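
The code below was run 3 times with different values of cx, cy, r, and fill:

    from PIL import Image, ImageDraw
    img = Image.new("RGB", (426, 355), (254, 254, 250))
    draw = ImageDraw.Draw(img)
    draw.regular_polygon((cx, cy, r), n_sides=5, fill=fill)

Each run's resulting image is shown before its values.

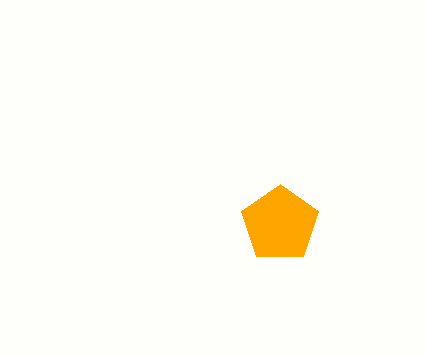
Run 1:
cx = 280
cy = 224
r = 40
fill = 'orange'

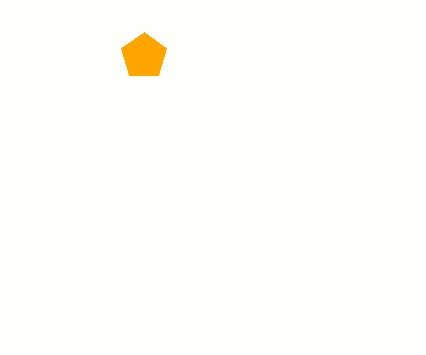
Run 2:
cx = 144
cy = 56
r = 24
fill = 'orange'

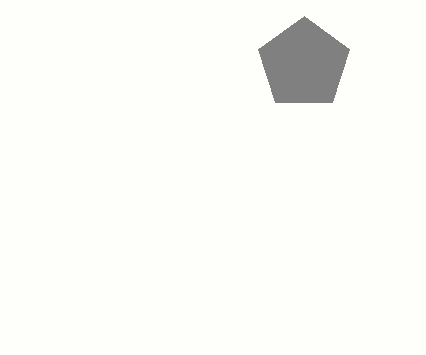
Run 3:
cx = 304
cy = 64
r = 48
fill = 'gray'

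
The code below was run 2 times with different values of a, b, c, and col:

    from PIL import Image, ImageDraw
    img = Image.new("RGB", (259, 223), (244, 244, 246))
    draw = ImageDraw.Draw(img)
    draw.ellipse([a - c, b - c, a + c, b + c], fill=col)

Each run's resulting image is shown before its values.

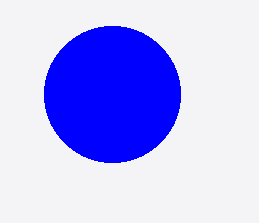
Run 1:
a = 112
b = 94
c = 68
col = 'blue'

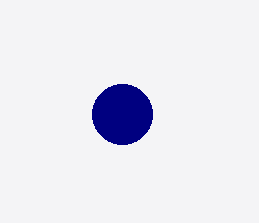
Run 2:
a = 122
b = 114
c = 30
col = 'navy'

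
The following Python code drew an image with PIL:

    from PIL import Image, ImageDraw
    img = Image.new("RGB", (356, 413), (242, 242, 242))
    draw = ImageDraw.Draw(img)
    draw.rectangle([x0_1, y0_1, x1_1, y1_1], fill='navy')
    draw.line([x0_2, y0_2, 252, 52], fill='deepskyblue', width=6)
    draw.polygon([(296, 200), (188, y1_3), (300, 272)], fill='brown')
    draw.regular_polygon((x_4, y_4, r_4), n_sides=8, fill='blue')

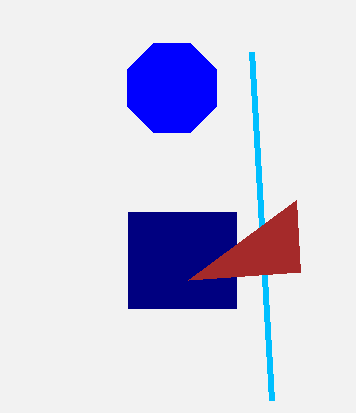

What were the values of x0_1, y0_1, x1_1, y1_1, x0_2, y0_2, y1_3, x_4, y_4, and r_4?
x0_1 = 128
y0_1 = 212
x1_1 = 236
y1_1 = 308
x0_2 = 272
y0_2 = 400
y1_3 = 280
x_4 = 172
y_4 = 88
r_4 = 48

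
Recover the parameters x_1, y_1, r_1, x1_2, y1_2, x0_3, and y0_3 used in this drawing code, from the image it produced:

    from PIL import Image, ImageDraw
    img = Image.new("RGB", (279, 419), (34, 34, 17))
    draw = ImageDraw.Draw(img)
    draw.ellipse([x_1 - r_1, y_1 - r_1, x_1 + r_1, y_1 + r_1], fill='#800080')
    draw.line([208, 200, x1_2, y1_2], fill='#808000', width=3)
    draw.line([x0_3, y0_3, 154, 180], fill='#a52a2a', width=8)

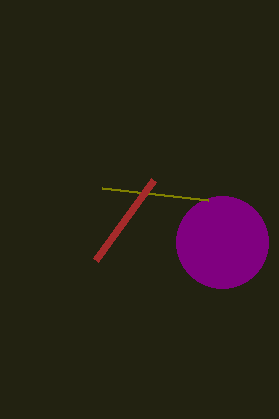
x_1 = 222; y_1 = 242; r_1 = 46; x1_2 = 102; y1_2 = 188; x0_3 = 96; y0_3 = 260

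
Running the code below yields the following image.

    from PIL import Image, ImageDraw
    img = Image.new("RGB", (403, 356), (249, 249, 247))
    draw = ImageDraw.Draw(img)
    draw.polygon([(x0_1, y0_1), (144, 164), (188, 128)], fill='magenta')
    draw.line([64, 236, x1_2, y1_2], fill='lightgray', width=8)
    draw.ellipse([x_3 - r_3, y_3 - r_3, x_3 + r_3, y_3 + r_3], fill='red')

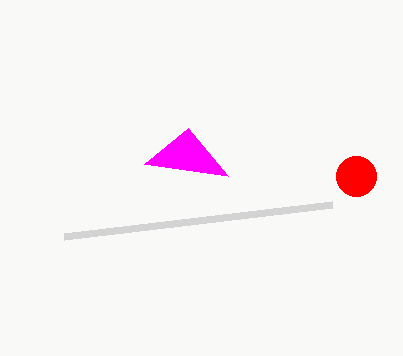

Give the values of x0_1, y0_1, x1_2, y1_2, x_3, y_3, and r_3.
x0_1 = 228
y0_1 = 176
x1_2 = 332
y1_2 = 204
x_3 = 356
y_3 = 176
r_3 = 20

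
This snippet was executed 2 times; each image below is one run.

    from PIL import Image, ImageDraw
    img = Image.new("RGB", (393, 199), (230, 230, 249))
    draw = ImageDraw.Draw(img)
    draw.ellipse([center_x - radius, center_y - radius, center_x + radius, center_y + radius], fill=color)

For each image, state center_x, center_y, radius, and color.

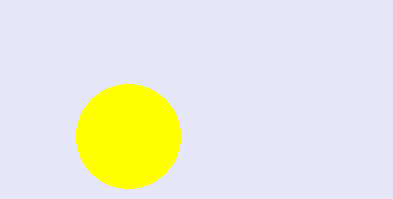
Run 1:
center_x = 128
center_y = 136
radius = 52
color = 'yellow'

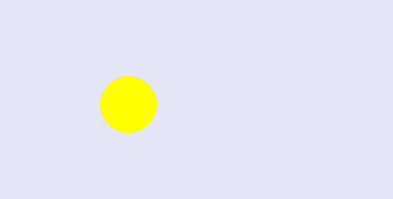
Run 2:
center_x = 128
center_y = 104
radius = 28
color = 'yellow'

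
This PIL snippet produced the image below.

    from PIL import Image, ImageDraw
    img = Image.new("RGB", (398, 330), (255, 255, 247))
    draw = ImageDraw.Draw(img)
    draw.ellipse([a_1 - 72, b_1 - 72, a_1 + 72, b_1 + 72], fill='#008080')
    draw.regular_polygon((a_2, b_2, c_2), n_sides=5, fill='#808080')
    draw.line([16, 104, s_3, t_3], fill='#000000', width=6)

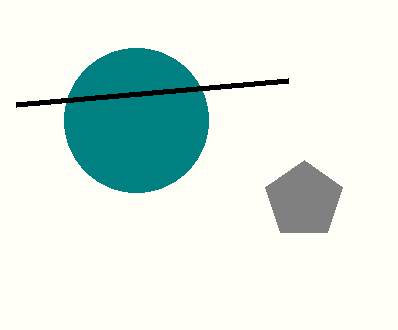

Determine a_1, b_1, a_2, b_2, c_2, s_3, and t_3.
a_1 = 136
b_1 = 120
a_2 = 304
b_2 = 200
c_2 = 40
s_3 = 288
t_3 = 80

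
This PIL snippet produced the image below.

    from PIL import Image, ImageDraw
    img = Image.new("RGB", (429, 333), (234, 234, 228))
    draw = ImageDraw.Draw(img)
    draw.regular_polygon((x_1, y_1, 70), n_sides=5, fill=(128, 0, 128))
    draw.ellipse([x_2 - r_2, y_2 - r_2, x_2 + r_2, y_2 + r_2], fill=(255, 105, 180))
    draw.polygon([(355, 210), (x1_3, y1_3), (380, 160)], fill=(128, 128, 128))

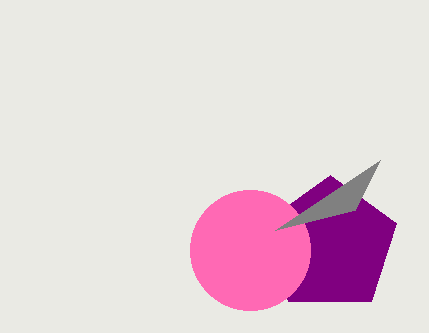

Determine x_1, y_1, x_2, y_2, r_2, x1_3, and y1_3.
x_1 = 330
y_1 = 245
x_2 = 250
y_2 = 250
r_2 = 60
x1_3 = 275
y1_3 = 230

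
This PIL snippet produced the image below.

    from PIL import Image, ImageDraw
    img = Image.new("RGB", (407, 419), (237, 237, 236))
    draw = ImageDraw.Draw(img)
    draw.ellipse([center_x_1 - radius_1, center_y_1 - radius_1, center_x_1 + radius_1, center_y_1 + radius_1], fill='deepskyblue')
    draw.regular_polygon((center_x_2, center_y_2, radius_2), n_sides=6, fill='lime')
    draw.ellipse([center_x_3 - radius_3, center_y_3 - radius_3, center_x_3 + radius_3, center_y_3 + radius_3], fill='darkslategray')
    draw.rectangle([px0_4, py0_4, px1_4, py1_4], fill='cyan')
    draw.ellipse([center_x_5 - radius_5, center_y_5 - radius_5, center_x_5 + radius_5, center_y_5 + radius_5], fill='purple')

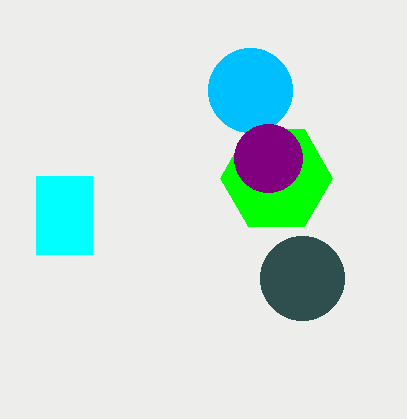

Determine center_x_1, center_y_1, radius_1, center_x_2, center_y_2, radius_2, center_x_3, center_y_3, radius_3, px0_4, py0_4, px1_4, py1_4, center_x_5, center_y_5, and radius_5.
center_x_1 = 250; center_y_1 = 90; radius_1 = 42; center_x_2 = 276; center_y_2 = 178; radius_2 = 56; center_x_3 = 302; center_y_3 = 278; radius_3 = 42; px0_4 = 36; py0_4 = 176; px1_4 = 92; py1_4 = 254; center_x_5 = 268; center_y_5 = 158; radius_5 = 34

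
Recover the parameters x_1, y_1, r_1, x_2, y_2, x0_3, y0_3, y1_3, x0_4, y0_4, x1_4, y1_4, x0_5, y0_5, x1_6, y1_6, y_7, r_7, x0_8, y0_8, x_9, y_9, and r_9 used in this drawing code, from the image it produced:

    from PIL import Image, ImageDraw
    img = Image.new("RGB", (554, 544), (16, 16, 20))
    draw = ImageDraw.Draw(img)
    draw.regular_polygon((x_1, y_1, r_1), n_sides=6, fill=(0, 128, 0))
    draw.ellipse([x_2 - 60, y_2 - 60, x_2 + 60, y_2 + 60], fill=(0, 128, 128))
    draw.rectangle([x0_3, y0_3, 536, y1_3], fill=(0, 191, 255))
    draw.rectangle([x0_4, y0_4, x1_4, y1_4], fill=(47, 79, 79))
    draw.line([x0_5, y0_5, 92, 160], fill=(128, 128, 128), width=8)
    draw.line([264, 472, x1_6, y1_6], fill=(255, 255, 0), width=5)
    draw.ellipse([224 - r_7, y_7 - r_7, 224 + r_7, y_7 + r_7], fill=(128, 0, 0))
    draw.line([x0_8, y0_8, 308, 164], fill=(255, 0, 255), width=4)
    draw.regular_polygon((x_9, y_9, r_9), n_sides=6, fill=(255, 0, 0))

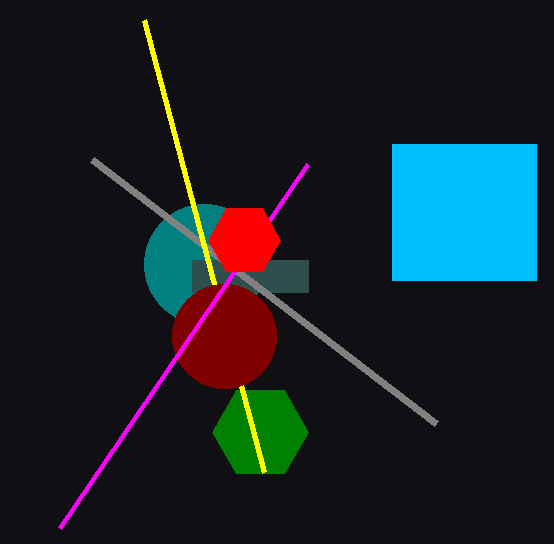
x_1 = 260, y_1 = 432, r_1 = 48, x_2 = 204, y_2 = 264, x0_3 = 392, y0_3 = 144, y1_3 = 280, x0_4 = 192, y0_4 = 260, x1_4 = 308, y1_4 = 292, x0_5 = 436, y0_5 = 424, x1_6 = 144, y1_6 = 20, y_7 = 336, r_7 = 52, x0_8 = 60, y0_8 = 528, x_9 = 244, y_9 = 240, r_9 = 36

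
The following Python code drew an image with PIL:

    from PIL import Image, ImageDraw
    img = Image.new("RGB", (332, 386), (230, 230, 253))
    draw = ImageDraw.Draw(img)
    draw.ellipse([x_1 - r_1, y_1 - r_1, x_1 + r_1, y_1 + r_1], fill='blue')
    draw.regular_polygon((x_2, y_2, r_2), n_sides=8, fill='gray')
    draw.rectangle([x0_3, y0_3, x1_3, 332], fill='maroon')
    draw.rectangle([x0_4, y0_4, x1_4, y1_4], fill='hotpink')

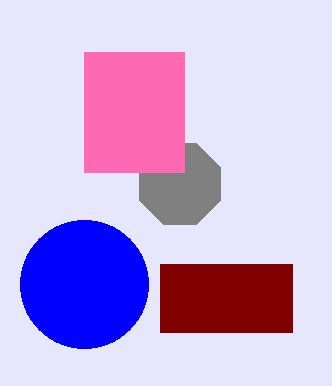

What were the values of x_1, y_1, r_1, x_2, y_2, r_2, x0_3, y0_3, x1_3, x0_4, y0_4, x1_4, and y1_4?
x_1 = 84, y_1 = 284, r_1 = 64, x_2 = 180, y_2 = 184, r_2 = 44, x0_3 = 160, y0_3 = 264, x1_3 = 292, x0_4 = 84, y0_4 = 52, x1_4 = 184, y1_4 = 172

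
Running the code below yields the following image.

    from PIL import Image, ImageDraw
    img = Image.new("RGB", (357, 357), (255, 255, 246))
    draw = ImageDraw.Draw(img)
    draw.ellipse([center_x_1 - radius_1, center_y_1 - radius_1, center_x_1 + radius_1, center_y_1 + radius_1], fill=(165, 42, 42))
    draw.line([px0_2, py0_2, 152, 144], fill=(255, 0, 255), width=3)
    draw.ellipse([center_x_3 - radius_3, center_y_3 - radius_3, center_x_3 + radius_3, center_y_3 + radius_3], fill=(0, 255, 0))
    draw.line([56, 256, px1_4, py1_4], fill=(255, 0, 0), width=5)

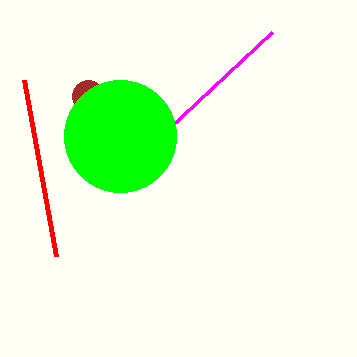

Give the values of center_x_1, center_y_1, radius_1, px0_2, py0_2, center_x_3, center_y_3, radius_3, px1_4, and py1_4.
center_x_1 = 88, center_y_1 = 96, radius_1 = 16, px0_2 = 272, py0_2 = 32, center_x_3 = 120, center_y_3 = 136, radius_3 = 56, px1_4 = 24, py1_4 = 80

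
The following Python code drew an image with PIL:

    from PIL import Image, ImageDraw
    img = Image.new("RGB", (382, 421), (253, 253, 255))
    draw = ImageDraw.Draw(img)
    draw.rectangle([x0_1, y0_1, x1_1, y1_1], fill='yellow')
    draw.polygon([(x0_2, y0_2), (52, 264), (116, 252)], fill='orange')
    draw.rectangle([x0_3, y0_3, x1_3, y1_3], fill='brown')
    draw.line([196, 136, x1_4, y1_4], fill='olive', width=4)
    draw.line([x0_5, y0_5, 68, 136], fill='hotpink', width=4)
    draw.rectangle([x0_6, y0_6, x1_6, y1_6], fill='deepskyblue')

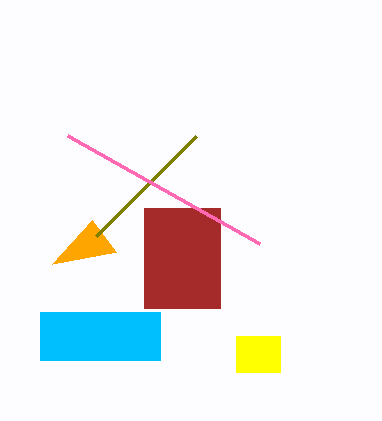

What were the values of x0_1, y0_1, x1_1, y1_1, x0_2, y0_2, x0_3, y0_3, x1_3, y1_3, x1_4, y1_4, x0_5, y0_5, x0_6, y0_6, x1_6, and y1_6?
x0_1 = 236
y0_1 = 336
x1_1 = 280
y1_1 = 372
x0_2 = 92
y0_2 = 220
x0_3 = 144
y0_3 = 208
x1_3 = 220
y1_3 = 308
x1_4 = 96
y1_4 = 236
x0_5 = 260
y0_5 = 244
x0_6 = 40
y0_6 = 312
x1_6 = 160
y1_6 = 360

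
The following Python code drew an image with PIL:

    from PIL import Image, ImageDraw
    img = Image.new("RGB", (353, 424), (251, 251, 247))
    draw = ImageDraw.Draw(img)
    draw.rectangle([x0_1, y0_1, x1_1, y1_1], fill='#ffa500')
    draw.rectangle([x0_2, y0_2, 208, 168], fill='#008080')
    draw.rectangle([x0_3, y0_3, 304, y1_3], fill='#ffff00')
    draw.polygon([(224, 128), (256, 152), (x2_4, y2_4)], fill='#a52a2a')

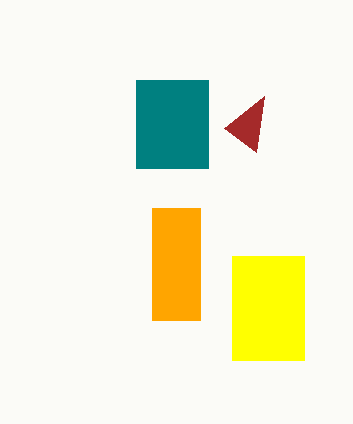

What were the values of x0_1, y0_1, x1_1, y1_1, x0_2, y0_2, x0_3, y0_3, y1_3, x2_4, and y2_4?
x0_1 = 152, y0_1 = 208, x1_1 = 200, y1_1 = 320, x0_2 = 136, y0_2 = 80, x0_3 = 232, y0_3 = 256, y1_3 = 360, x2_4 = 264, y2_4 = 96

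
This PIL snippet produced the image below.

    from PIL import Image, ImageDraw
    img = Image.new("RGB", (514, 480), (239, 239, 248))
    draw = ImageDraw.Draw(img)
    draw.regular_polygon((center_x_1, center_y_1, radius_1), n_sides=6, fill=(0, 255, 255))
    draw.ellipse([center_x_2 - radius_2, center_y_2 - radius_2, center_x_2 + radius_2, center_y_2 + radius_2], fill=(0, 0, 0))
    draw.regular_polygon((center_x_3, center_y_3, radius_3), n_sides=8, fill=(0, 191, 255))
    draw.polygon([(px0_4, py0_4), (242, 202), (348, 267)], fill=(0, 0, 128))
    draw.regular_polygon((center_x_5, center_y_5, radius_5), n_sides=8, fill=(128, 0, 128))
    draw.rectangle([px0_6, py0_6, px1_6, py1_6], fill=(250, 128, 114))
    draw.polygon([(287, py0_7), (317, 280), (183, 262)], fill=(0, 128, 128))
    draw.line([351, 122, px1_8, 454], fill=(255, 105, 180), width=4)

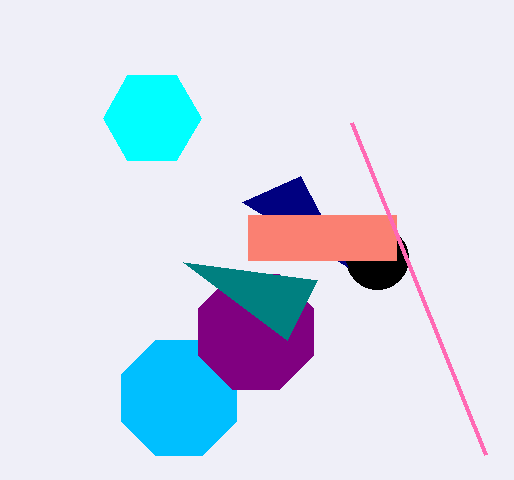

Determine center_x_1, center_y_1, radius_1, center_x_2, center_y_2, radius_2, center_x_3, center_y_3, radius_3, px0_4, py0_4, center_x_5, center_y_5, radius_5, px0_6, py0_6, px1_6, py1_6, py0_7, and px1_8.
center_x_1 = 152
center_y_1 = 118
radius_1 = 49
center_x_2 = 377
center_y_2 = 258
radius_2 = 31
center_x_3 = 179
center_y_3 = 398
radius_3 = 62
px0_4 = 300
py0_4 = 176
center_x_5 = 256
center_y_5 = 332
radius_5 = 62
px0_6 = 248
py0_6 = 215
px1_6 = 396
py1_6 = 260
py0_7 = 340
px1_8 = 485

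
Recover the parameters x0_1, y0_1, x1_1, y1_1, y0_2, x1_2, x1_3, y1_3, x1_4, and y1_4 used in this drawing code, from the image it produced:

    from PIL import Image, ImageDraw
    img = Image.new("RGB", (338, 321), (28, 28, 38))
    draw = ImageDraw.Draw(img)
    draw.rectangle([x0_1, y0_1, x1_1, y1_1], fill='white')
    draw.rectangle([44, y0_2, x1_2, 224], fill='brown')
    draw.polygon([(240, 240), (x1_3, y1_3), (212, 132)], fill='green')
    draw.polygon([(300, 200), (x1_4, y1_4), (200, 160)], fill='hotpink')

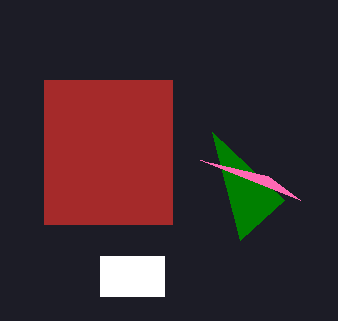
x0_1 = 100, y0_1 = 256, x1_1 = 164, y1_1 = 296, y0_2 = 80, x1_2 = 172, x1_3 = 284, y1_3 = 200, x1_4 = 268, y1_4 = 176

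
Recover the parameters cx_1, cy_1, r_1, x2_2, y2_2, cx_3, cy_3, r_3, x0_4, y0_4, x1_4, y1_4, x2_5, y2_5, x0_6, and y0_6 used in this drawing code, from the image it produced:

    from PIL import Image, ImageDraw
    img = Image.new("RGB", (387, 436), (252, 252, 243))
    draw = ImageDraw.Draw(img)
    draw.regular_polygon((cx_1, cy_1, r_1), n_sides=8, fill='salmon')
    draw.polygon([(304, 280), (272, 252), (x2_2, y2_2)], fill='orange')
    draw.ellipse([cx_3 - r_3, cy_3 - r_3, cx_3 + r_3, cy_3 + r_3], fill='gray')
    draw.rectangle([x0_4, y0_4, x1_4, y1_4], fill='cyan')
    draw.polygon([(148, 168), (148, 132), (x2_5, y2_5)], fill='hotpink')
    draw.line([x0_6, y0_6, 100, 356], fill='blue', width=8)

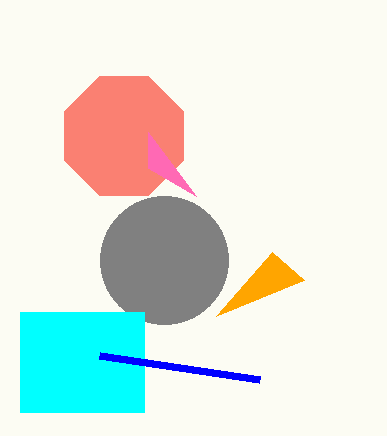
cx_1 = 124, cy_1 = 136, r_1 = 64, x2_2 = 216, y2_2 = 316, cx_3 = 164, cy_3 = 260, r_3 = 64, x0_4 = 20, y0_4 = 312, x1_4 = 144, y1_4 = 412, x2_5 = 196, y2_5 = 196, x0_6 = 260, y0_6 = 380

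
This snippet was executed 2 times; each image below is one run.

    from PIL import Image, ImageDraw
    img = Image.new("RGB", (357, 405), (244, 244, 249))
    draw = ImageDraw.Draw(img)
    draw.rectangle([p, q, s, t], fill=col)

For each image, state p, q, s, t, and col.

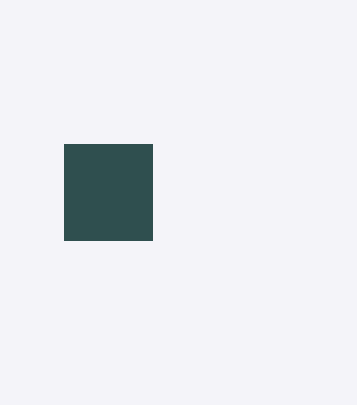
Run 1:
p = 64
q = 144
s = 152
t = 240
col = 'darkslategray'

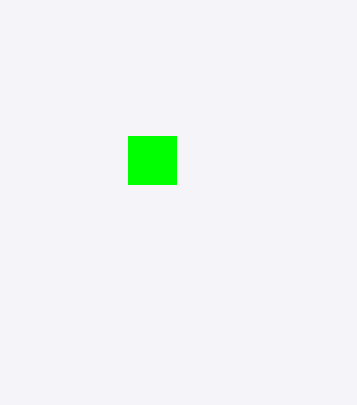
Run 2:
p = 128; q = 136; s = 176; t = 184; col = 'lime'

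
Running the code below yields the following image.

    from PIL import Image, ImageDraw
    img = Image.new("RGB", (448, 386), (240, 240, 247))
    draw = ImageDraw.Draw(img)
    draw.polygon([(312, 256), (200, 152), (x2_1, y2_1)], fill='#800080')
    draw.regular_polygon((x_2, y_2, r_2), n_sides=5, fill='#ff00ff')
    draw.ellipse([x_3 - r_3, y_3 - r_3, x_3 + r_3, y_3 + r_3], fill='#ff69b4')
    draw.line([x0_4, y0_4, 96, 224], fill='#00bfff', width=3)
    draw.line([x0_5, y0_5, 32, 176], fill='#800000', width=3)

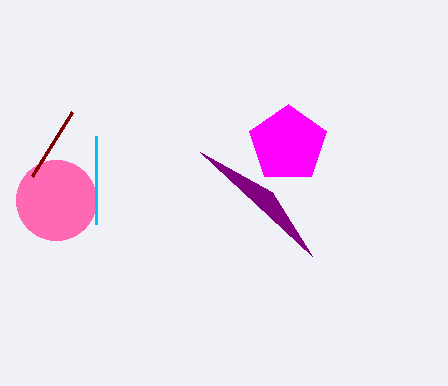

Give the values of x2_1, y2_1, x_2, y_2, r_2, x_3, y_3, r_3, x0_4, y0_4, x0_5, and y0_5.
x2_1 = 272
y2_1 = 192
x_2 = 288
y_2 = 144
r_2 = 40
x_3 = 56
y_3 = 200
r_3 = 40
x0_4 = 96
y0_4 = 136
x0_5 = 72
y0_5 = 112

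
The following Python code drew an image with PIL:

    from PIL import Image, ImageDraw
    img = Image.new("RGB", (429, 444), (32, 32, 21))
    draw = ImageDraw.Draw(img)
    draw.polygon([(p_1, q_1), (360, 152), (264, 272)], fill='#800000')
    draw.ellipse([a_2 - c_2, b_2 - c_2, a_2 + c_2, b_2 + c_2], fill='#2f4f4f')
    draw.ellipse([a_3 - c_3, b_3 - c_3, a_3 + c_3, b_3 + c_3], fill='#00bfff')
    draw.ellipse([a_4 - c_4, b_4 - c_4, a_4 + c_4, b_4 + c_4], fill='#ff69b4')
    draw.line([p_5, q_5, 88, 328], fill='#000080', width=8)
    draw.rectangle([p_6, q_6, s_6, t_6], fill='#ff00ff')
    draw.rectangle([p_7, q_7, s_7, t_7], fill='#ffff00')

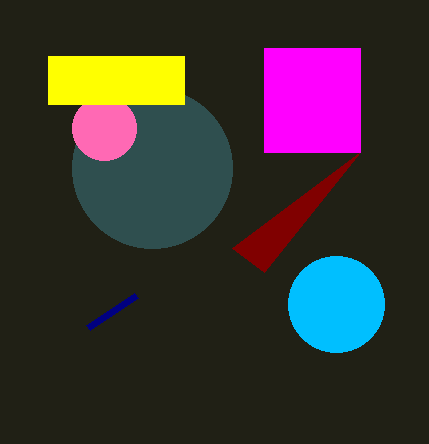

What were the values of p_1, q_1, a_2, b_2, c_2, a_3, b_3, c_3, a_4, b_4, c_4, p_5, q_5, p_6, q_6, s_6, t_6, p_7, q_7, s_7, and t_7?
p_1 = 232, q_1 = 248, a_2 = 152, b_2 = 168, c_2 = 80, a_3 = 336, b_3 = 304, c_3 = 48, a_4 = 104, b_4 = 128, c_4 = 32, p_5 = 136, q_5 = 296, p_6 = 264, q_6 = 48, s_6 = 360, t_6 = 152, p_7 = 48, q_7 = 56, s_7 = 184, t_7 = 104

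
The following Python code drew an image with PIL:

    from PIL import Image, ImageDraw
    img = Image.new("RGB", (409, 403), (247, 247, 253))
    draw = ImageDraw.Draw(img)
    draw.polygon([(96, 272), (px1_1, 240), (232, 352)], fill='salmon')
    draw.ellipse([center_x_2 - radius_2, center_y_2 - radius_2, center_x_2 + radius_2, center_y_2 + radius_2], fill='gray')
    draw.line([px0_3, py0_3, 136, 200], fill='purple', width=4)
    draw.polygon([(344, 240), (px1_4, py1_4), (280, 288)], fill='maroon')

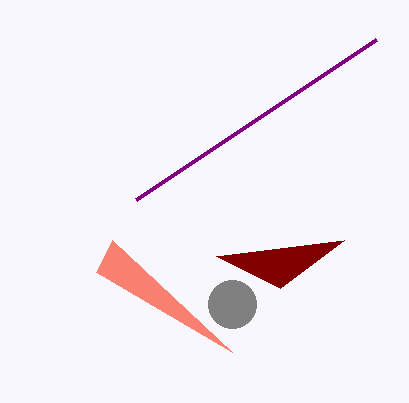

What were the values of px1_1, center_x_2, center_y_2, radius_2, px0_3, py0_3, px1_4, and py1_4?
px1_1 = 112, center_x_2 = 232, center_y_2 = 304, radius_2 = 24, px0_3 = 376, py0_3 = 40, px1_4 = 216, py1_4 = 256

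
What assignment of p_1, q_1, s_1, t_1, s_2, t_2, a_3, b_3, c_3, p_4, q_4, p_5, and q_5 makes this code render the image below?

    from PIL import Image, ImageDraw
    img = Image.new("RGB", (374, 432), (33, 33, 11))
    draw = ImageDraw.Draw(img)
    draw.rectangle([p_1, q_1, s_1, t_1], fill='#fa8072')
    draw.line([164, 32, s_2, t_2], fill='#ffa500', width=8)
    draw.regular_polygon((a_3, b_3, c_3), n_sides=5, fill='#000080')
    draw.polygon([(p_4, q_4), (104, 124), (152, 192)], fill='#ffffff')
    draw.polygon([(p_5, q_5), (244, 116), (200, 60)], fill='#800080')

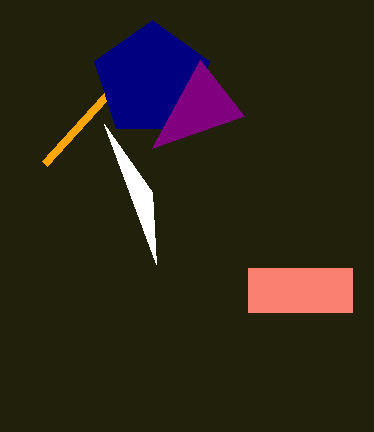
p_1 = 248, q_1 = 268, s_1 = 352, t_1 = 312, s_2 = 44, t_2 = 164, a_3 = 152, b_3 = 80, c_3 = 60, p_4 = 156, q_4 = 264, p_5 = 152, q_5 = 148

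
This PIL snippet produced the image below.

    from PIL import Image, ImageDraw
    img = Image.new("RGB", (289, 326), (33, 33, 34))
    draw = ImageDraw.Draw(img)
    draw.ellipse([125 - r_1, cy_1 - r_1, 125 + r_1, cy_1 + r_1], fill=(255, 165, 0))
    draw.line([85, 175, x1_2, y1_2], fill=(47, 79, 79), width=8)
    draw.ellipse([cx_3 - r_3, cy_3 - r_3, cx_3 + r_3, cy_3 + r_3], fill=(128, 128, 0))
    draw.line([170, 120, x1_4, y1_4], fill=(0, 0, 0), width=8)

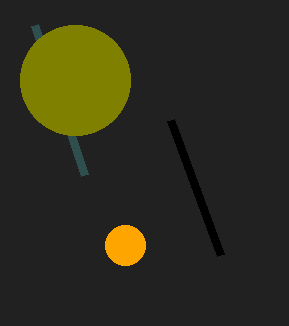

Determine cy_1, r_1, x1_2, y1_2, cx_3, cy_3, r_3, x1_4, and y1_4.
cy_1 = 245, r_1 = 20, x1_2 = 35, y1_2 = 25, cx_3 = 75, cy_3 = 80, r_3 = 55, x1_4 = 220, y1_4 = 255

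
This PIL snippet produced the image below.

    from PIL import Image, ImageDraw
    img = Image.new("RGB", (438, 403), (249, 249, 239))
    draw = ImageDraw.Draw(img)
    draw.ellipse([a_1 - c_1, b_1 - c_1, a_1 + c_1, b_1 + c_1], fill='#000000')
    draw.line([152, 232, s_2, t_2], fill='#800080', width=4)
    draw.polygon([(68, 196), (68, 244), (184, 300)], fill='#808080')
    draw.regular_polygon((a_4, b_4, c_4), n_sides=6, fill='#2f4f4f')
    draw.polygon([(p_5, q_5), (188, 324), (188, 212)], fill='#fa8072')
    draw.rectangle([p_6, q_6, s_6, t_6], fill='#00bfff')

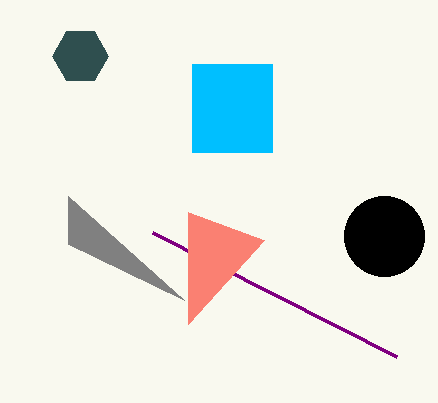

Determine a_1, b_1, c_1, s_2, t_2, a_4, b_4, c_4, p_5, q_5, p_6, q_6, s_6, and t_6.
a_1 = 384
b_1 = 236
c_1 = 40
s_2 = 396
t_2 = 356
a_4 = 80
b_4 = 56
c_4 = 28
p_5 = 264
q_5 = 240
p_6 = 192
q_6 = 64
s_6 = 272
t_6 = 152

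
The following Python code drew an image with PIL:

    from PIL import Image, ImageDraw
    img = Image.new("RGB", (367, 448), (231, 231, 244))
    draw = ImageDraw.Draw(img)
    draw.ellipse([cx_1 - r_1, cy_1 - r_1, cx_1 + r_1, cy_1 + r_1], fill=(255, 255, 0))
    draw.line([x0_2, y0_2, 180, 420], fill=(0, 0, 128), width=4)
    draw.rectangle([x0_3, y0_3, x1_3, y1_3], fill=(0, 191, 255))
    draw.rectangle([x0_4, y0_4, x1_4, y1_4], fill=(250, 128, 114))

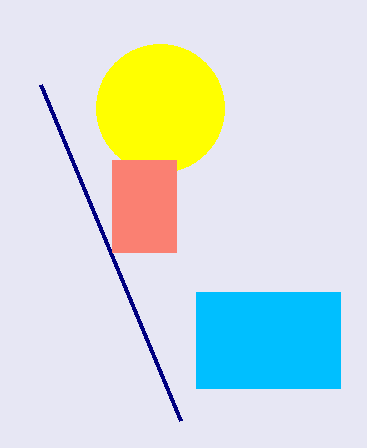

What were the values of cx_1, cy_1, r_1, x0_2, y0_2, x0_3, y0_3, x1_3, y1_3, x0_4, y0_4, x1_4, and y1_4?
cx_1 = 160; cy_1 = 108; r_1 = 64; x0_2 = 40; y0_2 = 84; x0_3 = 196; y0_3 = 292; x1_3 = 340; y1_3 = 388; x0_4 = 112; y0_4 = 160; x1_4 = 176; y1_4 = 252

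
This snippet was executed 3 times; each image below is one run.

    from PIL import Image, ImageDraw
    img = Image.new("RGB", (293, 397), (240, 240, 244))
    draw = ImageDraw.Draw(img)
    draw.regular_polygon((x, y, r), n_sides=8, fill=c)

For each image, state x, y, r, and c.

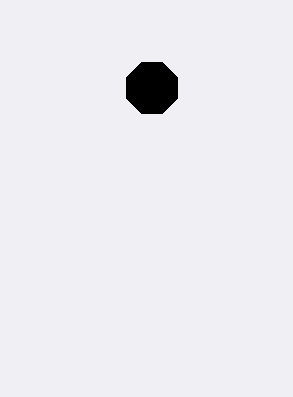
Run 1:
x = 152, y = 88, r = 28, c = 'black'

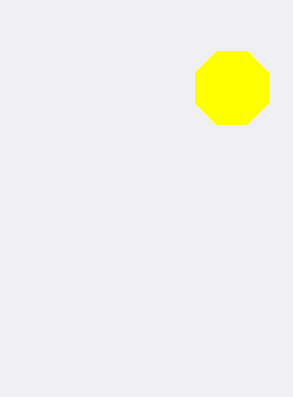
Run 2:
x = 232, y = 88, r = 40, c = 'yellow'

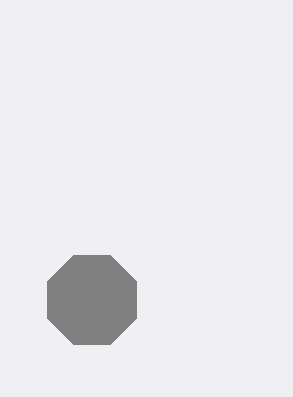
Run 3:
x = 92; y = 300; r = 48; c = 'gray'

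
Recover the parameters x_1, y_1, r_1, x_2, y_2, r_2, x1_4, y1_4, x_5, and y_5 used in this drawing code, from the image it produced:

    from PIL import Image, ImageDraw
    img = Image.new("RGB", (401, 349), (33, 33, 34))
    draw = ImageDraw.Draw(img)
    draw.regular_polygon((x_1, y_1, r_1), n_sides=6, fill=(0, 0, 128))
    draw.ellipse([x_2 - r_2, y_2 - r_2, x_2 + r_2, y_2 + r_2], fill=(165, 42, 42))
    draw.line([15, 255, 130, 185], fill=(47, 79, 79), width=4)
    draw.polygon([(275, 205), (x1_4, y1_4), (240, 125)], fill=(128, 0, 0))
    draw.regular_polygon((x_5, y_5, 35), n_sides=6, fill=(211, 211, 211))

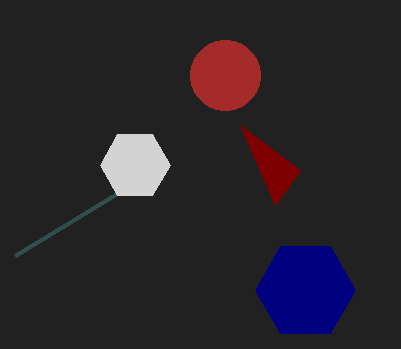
x_1 = 305, y_1 = 290, r_1 = 50, x_2 = 225, y_2 = 75, r_2 = 35, x1_4 = 300, y1_4 = 170, x_5 = 135, y_5 = 165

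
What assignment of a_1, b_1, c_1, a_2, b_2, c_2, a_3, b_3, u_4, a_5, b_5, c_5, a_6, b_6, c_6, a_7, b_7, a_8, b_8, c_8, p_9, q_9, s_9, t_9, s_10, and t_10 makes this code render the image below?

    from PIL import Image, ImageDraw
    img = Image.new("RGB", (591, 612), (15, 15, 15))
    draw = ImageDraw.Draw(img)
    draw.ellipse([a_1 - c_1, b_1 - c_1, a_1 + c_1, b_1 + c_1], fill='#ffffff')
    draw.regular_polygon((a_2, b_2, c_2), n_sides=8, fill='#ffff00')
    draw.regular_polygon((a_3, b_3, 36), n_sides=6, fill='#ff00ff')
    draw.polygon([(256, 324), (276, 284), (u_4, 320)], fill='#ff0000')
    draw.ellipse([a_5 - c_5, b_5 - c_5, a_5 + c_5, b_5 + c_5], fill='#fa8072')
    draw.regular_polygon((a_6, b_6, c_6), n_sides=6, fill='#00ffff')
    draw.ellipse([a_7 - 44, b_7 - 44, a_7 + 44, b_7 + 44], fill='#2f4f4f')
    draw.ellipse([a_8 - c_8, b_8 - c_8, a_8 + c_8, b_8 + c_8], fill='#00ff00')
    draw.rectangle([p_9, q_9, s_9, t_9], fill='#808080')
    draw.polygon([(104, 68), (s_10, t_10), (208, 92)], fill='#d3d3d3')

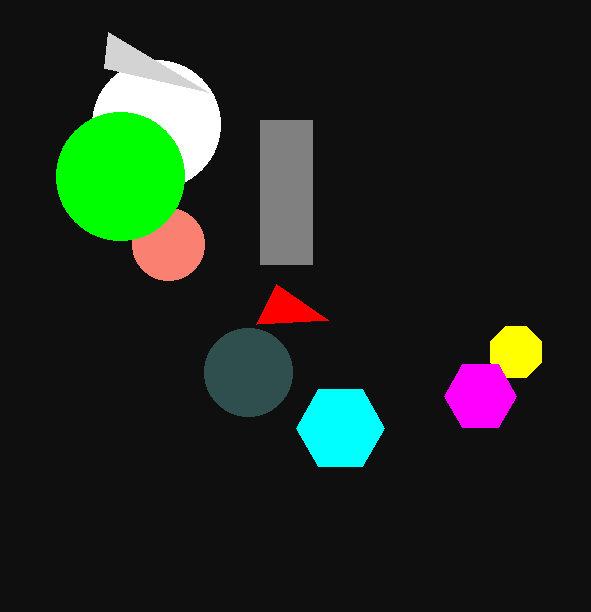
a_1 = 156
b_1 = 124
c_1 = 64
a_2 = 516
b_2 = 352
c_2 = 28
a_3 = 480
b_3 = 396
u_4 = 328
a_5 = 168
b_5 = 244
c_5 = 36
a_6 = 340
b_6 = 428
c_6 = 44
a_7 = 248
b_7 = 372
a_8 = 120
b_8 = 176
c_8 = 64
p_9 = 260
q_9 = 120
s_9 = 312
t_9 = 264
s_10 = 108
t_10 = 32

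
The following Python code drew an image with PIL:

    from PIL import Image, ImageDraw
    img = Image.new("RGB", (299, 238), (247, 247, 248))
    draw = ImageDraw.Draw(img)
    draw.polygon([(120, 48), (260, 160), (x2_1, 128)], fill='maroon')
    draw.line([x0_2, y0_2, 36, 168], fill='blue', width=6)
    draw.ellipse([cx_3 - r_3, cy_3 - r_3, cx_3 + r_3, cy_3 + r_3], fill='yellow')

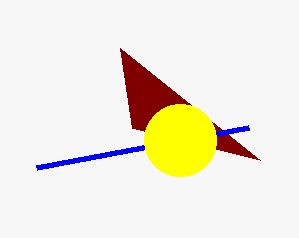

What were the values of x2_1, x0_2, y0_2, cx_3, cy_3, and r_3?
x2_1 = 132; x0_2 = 248; y0_2 = 128; cx_3 = 180; cy_3 = 140; r_3 = 36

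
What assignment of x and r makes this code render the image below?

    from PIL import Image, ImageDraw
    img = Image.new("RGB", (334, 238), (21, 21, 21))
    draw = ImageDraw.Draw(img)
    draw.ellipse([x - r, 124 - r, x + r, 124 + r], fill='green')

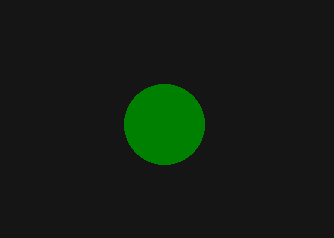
x = 164, r = 40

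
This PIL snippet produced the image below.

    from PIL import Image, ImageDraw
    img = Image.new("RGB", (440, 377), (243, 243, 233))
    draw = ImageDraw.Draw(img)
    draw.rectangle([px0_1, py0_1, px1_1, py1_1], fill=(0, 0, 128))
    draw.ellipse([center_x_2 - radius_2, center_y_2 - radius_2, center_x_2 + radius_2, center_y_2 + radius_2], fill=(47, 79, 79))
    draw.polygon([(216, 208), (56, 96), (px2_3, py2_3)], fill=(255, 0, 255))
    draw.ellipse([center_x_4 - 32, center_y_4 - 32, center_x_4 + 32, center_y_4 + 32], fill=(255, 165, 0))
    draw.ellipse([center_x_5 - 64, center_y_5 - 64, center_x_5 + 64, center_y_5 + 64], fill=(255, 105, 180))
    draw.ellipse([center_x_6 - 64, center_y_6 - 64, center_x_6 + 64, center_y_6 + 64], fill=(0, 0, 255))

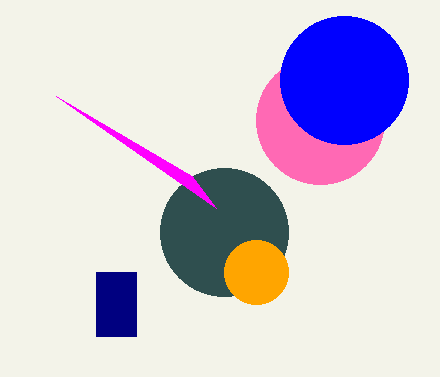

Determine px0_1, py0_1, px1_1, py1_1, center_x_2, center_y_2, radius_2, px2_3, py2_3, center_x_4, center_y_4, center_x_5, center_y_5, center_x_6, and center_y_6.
px0_1 = 96
py0_1 = 272
px1_1 = 136
py1_1 = 336
center_x_2 = 224
center_y_2 = 232
radius_2 = 64
px2_3 = 192
py2_3 = 176
center_x_4 = 256
center_y_4 = 272
center_x_5 = 320
center_y_5 = 120
center_x_6 = 344
center_y_6 = 80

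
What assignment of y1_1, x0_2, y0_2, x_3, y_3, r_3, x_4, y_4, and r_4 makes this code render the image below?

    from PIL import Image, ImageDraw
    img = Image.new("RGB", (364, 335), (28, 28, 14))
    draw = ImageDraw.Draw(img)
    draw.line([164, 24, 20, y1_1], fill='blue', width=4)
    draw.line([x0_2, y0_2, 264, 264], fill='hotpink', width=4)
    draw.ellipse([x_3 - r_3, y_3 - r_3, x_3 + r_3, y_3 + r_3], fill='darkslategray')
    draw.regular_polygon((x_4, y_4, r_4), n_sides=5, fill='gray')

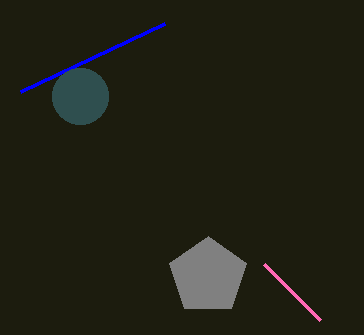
y1_1 = 92
x0_2 = 320
y0_2 = 320
x_3 = 80
y_3 = 96
r_3 = 28
x_4 = 208
y_4 = 276
r_4 = 40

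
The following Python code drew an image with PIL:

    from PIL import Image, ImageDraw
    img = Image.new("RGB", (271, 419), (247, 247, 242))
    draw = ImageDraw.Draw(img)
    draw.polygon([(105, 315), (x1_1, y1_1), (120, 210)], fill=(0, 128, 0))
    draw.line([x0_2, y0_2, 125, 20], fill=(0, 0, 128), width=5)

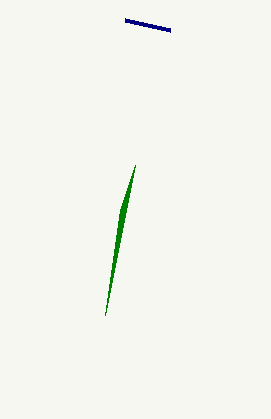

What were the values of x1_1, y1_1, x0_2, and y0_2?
x1_1 = 135; y1_1 = 165; x0_2 = 170; y0_2 = 30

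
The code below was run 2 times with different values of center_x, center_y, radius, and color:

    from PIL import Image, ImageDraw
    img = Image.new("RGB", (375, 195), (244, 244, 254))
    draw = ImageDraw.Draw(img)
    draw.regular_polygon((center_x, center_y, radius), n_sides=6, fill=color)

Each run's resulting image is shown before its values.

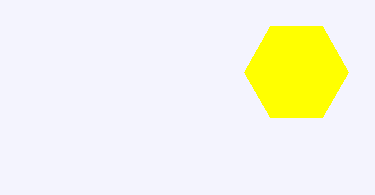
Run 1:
center_x = 296; center_y = 72; radius = 52; color = 'yellow'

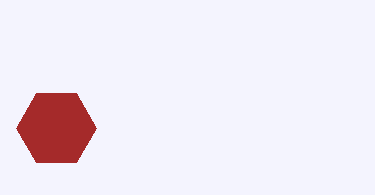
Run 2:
center_x = 56
center_y = 128
radius = 40
color = 'brown'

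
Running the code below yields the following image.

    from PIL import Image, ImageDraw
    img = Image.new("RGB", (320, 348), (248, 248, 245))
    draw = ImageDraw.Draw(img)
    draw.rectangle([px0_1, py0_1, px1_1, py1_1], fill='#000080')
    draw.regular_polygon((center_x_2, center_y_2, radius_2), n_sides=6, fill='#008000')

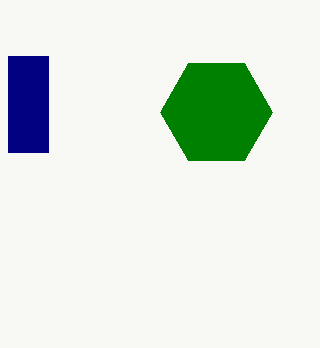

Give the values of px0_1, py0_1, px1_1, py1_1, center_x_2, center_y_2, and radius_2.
px0_1 = 8
py0_1 = 56
px1_1 = 48
py1_1 = 152
center_x_2 = 216
center_y_2 = 112
radius_2 = 56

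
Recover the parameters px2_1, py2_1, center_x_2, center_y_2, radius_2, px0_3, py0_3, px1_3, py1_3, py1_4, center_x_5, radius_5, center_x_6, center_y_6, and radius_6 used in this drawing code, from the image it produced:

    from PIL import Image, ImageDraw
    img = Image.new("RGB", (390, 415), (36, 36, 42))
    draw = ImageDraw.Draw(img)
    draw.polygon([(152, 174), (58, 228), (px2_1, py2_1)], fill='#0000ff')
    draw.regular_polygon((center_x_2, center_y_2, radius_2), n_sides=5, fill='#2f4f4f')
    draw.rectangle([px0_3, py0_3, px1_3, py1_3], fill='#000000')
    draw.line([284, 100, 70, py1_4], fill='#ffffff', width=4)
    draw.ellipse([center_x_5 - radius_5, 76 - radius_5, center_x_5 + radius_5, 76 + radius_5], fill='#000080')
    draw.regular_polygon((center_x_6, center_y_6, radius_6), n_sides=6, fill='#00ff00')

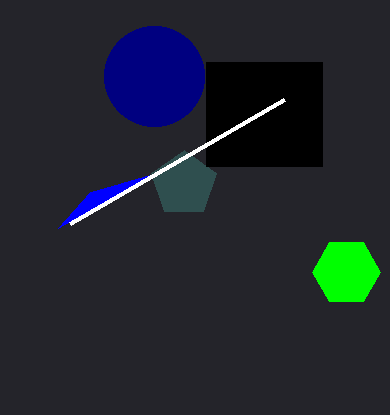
px2_1 = 90
py2_1 = 192
center_x_2 = 184
center_y_2 = 184
radius_2 = 34
px0_3 = 206
py0_3 = 62
px1_3 = 322
py1_3 = 166
py1_4 = 224
center_x_5 = 154
radius_5 = 50
center_x_6 = 346
center_y_6 = 272
radius_6 = 34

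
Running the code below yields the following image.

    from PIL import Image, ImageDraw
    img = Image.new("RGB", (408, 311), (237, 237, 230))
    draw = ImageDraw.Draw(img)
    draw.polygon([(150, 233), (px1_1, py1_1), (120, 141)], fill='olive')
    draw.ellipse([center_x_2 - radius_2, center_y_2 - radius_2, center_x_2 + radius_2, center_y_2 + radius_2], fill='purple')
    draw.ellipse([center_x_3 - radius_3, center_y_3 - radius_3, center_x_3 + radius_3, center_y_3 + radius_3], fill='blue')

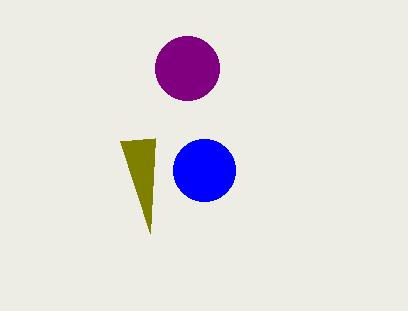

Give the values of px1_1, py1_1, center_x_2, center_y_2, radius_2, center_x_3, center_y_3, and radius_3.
px1_1 = 155; py1_1 = 138; center_x_2 = 187; center_y_2 = 68; radius_2 = 32; center_x_3 = 204; center_y_3 = 170; radius_3 = 31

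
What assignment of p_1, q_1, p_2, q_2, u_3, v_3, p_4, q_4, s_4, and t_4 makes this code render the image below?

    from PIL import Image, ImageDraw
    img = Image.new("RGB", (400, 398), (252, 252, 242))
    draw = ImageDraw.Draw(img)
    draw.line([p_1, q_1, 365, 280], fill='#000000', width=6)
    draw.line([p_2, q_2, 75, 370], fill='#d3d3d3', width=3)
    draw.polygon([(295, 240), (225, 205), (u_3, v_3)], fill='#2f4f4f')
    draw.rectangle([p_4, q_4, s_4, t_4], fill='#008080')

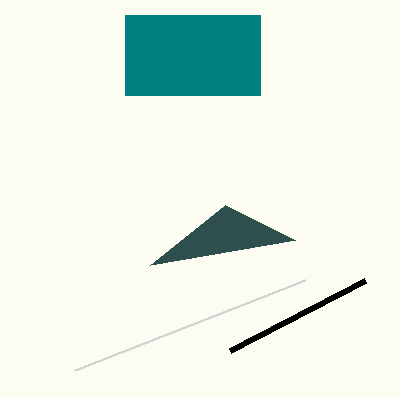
p_1 = 230
q_1 = 350
p_2 = 305
q_2 = 280
u_3 = 150
v_3 = 265
p_4 = 125
q_4 = 15
s_4 = 260
t_4 = 95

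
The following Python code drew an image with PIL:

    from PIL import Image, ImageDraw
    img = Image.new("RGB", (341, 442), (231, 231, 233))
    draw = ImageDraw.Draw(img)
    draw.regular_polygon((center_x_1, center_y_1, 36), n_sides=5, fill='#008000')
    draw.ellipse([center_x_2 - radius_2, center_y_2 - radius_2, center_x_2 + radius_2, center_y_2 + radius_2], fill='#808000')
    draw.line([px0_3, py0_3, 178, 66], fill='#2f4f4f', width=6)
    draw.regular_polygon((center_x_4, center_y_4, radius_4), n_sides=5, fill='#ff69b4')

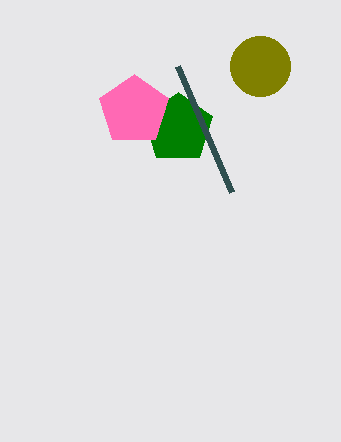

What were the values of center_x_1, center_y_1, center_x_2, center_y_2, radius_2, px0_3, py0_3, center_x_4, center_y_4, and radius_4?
center_x_1 = 178; center_y_1 = 128; center_x_2 = 260; center_y_2 = 66; radius_2 = 30; px0_3 = 232; py0_3 = 192; center_x_4 = 134; center_y_4 = 110; radius_4 = 36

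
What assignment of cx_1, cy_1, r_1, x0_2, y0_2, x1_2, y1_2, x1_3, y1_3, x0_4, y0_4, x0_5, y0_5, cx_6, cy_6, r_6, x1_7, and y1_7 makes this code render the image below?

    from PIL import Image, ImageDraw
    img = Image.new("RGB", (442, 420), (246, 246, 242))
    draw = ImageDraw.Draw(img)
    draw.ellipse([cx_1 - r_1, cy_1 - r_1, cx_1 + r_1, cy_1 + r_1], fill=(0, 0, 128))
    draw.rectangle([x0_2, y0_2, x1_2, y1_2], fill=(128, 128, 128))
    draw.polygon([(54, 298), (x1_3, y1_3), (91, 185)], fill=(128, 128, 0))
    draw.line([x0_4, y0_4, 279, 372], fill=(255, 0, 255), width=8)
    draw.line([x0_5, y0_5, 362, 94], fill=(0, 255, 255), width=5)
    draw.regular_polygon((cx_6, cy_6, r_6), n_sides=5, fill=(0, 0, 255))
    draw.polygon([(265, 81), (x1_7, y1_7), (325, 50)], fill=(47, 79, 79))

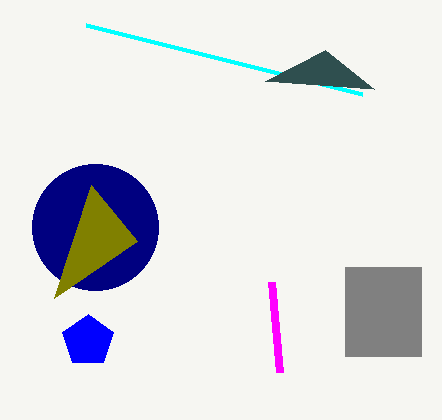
cx_1 = 95, cy_1 = 227, r_1 = 63, x0_2 = 345, y0_2 = 267, x1_2 = 421, y1_2 = 356, x1_3 = 137, y1_3 = 241, x0_4 = 271, y0_4 = 282, x0_5 = 86, y0_5 = 25, cx_6 = 88, cy_6 = 341, r_6 = 27, x1_7 = 374, y1_7 = 89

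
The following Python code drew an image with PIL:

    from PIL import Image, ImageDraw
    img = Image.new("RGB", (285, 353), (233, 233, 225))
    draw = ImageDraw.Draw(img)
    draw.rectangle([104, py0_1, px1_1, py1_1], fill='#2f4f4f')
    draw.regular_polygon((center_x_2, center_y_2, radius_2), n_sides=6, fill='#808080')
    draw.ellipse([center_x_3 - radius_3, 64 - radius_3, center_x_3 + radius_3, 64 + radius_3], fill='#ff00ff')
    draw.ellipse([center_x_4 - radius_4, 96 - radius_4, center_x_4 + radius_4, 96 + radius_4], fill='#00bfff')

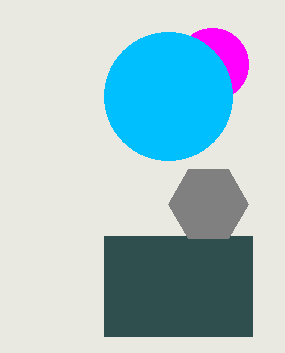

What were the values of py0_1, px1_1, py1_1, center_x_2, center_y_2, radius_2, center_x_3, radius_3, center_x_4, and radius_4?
py0_1 = 236; px1_1 = 252; py1_1 = 336; center_x_2 = 208; center_y_2 = 204; radius_2 = 40; center_x_3 = 212; radius_3 = 36; center_x_4 = 168; radius_4 = 64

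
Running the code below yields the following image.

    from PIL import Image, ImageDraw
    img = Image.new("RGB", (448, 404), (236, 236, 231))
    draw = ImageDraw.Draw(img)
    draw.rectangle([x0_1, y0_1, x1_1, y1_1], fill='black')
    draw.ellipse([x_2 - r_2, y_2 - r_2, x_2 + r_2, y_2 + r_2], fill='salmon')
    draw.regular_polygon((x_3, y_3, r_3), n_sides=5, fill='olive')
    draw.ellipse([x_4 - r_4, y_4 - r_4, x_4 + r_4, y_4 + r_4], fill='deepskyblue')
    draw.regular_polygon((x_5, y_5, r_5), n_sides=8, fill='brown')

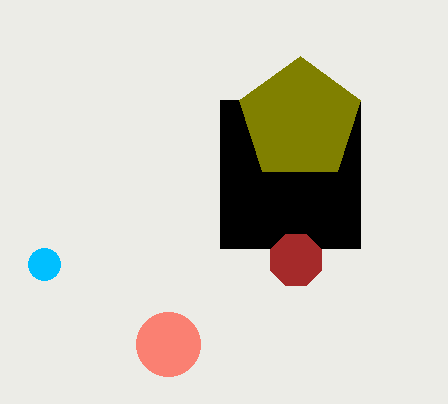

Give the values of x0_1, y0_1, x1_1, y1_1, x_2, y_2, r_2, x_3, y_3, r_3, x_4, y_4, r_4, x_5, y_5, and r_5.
x0_1 = 220, y0_1 = 100, x1_1 = 360, y1_1 = 248, x_2 = 168, y_2 = 344, r_2 = 32, x_3 = 300, y_3 = 120, r_3 = 64, x_4 = 44, y_4 = 264, r_4 = 16, x_5 = 296, y_5 = 260, r_5 = 28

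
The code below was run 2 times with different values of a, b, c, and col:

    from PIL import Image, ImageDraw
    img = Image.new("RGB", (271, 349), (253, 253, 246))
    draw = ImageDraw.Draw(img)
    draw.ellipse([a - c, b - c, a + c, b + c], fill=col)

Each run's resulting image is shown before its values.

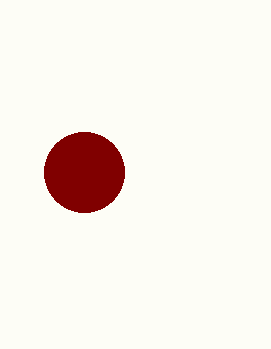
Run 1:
a = 84, b = 172, c = 40, col = 'maroon'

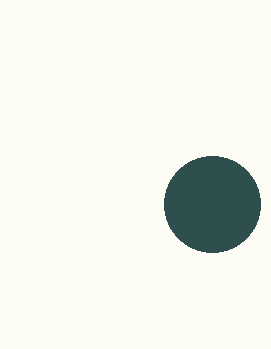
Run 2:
a = 212
b = 204
c = 48
col = 'darkslategray'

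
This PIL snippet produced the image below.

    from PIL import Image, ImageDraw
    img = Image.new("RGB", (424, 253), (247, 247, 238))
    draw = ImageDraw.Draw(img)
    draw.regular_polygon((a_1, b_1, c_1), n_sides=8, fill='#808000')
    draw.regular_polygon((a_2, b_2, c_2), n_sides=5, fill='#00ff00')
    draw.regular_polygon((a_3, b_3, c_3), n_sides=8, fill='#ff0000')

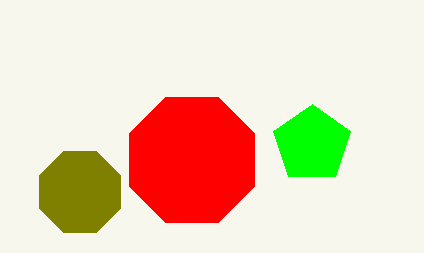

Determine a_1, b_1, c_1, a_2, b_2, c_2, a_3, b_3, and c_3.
a_1 = 80; b_1 = 192; c_1 = 44; a_2 = 312; b_2 = 144; c_2 = 40; a_3 = 192; b_3 = 160; c_3 = 68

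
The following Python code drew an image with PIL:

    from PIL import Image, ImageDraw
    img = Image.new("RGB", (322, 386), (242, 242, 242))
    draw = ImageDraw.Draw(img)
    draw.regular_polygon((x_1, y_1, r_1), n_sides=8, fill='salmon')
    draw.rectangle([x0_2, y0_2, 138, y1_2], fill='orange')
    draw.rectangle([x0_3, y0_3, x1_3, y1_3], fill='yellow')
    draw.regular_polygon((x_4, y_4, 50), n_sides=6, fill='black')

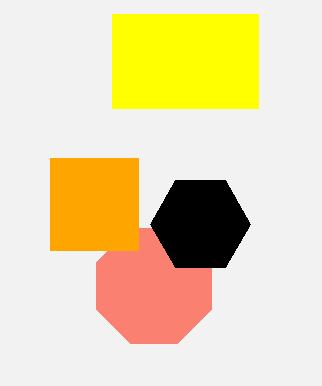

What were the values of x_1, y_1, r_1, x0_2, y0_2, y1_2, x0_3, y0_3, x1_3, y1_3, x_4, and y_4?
x_1 = 154
y_1 = 286
r_1 = 62
x0_2 = 50
y0_2 = 158
y1_2 = 250
x0_3 = 112
y0_3 = 14
x1_3 = 258
y1_3 = 108
x_4 = 200
y_4 = 224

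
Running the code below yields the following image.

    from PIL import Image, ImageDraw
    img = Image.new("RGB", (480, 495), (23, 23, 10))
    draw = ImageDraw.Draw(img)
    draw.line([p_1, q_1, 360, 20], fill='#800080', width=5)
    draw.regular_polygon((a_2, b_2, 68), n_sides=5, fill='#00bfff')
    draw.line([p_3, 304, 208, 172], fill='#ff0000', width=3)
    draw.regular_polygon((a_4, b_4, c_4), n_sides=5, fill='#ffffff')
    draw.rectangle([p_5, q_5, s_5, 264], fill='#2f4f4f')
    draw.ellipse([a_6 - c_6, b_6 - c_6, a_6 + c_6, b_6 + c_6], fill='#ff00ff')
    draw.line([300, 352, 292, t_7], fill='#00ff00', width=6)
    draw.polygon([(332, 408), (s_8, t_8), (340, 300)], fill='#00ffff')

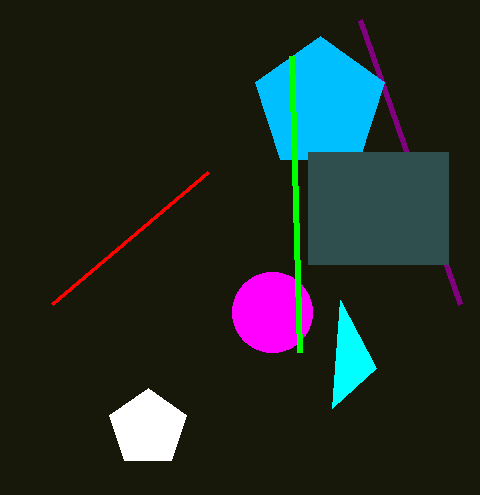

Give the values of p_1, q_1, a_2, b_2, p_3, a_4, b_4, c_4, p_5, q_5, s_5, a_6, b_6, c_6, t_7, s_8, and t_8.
p_1 = 460
q_1 = 304
a_2 = 320
b_2 = 104
p_3 = 52
a_4 = 148
b_4 = 428
c_4 = 40
p_5 = 308
q_5 = 152
s_5 = 448
a_6 = 272
b_6 = 312
c_6 = 40
t_7 = 56
s_8 = 376
t_8 = 368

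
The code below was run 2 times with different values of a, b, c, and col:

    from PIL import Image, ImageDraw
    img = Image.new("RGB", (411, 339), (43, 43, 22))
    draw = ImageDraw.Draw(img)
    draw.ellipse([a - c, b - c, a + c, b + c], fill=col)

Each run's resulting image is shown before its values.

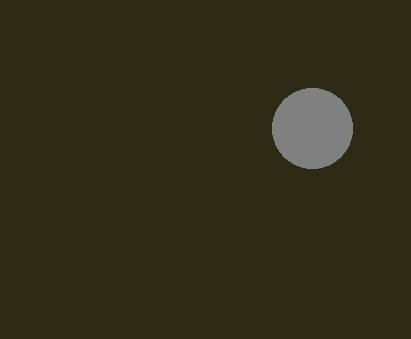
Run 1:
a = 312, b = 128, c = 40, col = 'gray'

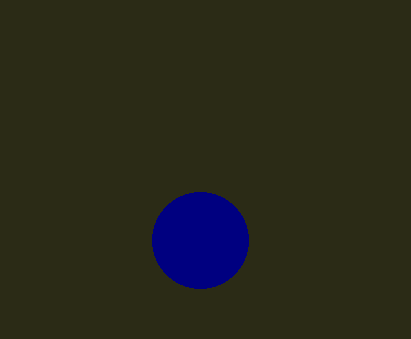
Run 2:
a = 200
b = 240
c = 48
col = 'navy'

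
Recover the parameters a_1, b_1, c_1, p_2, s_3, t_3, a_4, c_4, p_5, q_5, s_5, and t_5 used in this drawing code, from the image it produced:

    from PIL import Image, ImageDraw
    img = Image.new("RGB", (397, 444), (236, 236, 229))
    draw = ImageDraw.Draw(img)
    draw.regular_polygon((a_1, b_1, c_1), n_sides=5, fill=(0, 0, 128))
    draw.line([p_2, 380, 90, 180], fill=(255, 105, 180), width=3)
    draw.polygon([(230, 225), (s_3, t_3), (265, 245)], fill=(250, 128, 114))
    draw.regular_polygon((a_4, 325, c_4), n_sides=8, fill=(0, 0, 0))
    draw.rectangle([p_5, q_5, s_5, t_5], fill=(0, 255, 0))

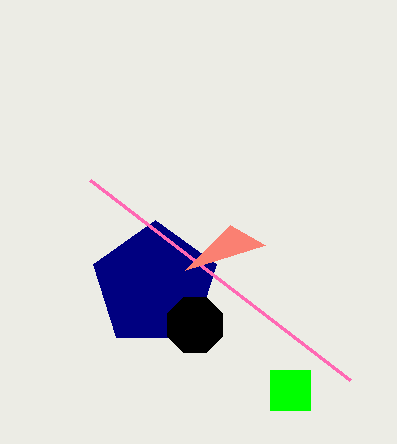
a_1 = 155, b_1 = 285, c_1 = 65, p_2 = 350, s_3 = 185, t_3 = 270, a_4 = 195, c_4 = 30, p_5 = 270, q_5 = 370, s_5 = 310, t_5 = 410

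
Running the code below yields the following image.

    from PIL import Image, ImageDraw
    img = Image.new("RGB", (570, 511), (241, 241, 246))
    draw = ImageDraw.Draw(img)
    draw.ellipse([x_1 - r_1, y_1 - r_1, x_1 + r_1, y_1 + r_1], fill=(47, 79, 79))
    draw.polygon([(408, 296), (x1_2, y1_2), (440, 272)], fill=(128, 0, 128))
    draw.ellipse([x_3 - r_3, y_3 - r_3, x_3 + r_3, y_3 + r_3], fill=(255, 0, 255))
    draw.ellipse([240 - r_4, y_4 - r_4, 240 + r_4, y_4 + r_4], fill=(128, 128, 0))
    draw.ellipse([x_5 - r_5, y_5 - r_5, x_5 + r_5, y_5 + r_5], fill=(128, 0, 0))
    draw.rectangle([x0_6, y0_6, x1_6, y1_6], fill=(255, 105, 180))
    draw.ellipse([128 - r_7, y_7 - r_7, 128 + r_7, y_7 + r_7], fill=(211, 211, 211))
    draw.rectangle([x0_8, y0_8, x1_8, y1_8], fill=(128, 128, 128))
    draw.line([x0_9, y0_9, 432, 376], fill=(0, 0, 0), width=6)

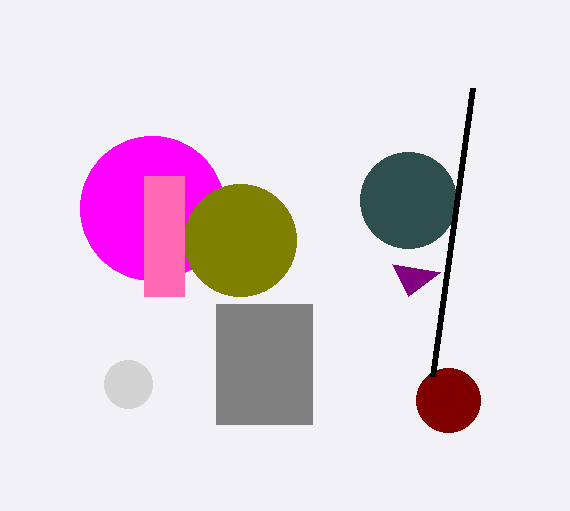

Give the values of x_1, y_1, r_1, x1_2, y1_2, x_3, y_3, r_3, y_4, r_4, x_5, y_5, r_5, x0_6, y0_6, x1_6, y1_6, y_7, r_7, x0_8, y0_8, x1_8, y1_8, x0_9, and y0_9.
x_1 = 408; y_1 = 200; r_1 = 48; x1_2 = 392; y1_2 = 264; x_3 = 152; y_3 = 208; r_3 = 72; y_4 = 240; r_4 = 56; x_5 = 448; y_5 = 400; r_5 = 32; x0_6 = 144; y0_6 = 176; x1_6 = 184; y1_6 = 296; y_7 = 384; r_7 = 24; x0_8 = 216; y0_8 = 304; x1_8 = 312; y1_8 = 424; x0_9 = 472; y0_9 = 88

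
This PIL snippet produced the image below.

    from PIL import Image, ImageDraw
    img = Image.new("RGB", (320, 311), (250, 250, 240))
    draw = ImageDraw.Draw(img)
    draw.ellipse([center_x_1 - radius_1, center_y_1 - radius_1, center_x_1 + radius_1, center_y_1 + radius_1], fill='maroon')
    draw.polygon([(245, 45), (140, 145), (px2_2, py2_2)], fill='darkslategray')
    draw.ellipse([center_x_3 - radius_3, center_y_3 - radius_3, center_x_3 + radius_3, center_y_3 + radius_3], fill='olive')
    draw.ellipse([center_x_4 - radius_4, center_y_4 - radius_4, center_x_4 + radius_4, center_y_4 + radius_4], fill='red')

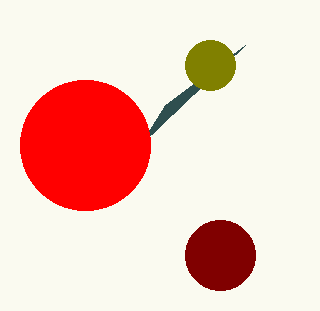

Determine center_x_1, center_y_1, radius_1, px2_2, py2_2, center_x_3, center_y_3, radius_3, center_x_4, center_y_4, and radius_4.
center_x_1 = 220
center_y_1 = 255
radius_1 = 35
px2_2 = 165
py2_2 = 105
center_x_3 = 210
center_y_3 = 65
radius_3 = 25
center_x_4 = 85
center_y_4 = 145
radius_4 = 65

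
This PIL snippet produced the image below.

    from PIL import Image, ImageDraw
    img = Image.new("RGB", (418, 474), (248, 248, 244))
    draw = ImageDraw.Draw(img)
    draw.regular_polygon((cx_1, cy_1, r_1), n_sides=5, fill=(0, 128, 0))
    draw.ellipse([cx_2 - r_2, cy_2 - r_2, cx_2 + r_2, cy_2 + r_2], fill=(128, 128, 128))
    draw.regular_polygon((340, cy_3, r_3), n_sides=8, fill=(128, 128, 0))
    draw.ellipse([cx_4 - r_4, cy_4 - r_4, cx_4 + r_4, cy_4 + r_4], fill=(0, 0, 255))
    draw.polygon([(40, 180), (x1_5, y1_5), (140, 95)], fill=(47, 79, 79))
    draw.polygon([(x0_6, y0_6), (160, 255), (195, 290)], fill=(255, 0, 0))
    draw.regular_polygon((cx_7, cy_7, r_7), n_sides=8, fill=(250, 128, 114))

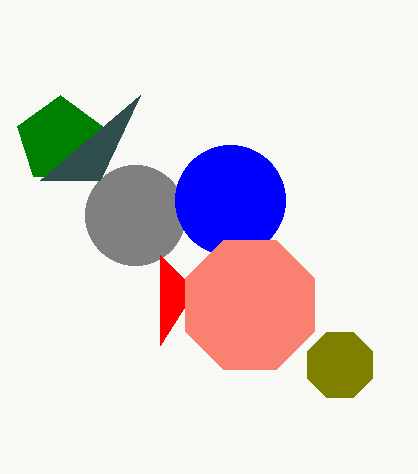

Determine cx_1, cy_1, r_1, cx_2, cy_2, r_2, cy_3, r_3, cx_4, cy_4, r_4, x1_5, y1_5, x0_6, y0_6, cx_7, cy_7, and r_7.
cx_1 = 60; cy_1 = 140; r_1 = 45; cx_2 = 135; cy_2 = 215; r_2 = 50; cy_3 = 365; r_3 = 35; cx_4 = 230; cy_4 = 200; r_4 = 55; x1_5 = 100; y1_5 = 180; x0_6 = 160; y0_6 = 345; cx_7 = 250; cy_7 = 305; r_7 = 70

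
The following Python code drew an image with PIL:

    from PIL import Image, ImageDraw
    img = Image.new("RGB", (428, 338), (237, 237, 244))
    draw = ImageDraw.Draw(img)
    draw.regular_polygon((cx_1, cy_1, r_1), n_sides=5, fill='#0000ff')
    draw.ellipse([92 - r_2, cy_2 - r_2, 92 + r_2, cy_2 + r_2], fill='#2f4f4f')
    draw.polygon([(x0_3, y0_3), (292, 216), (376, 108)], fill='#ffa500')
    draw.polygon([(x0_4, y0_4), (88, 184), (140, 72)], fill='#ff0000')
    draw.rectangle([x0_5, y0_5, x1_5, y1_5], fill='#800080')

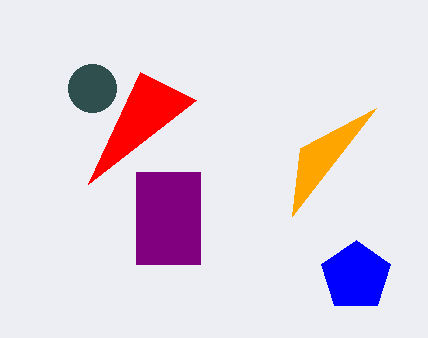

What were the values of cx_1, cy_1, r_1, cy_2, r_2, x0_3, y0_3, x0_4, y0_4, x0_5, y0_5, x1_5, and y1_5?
cx_1 = 356
cy_1 = 276
r_1 = 36
cy_2 = 88
r_2 = 24
x0_3 = 300
y0_3 = 148
x0_4 = 196
y0_4 = 100
x0_5 = 136
y0_5 = 172
x1_5 = 200
y1_5 = 264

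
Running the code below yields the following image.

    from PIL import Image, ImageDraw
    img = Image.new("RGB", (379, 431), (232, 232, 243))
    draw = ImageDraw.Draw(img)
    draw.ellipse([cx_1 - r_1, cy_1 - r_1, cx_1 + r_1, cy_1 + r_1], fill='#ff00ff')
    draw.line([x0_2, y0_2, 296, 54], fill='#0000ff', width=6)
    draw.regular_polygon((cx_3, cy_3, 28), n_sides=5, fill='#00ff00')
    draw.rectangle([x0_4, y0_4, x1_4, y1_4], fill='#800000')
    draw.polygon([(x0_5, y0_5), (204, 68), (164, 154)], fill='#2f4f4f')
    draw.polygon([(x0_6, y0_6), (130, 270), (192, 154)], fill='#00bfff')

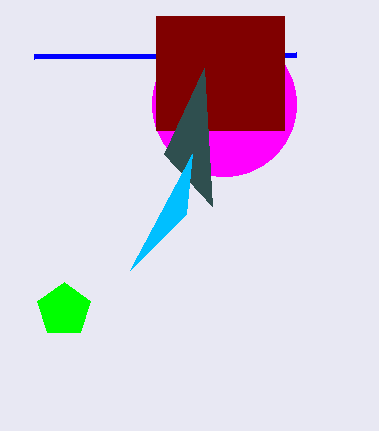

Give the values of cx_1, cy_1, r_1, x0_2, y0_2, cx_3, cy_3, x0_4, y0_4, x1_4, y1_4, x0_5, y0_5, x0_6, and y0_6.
cx_1 = 224
cy_1 = 104
r_1 = 72
x0_2 = 34
y0_2 = 56
cx_3 = 64
cy_3 = 310
x0_4 = 156
y0_4 = 16
x1_4 = 284
y1_4 = 130
x0_5 = 212
y0_5 = 206
x0_6 = 186
y0_6 = 214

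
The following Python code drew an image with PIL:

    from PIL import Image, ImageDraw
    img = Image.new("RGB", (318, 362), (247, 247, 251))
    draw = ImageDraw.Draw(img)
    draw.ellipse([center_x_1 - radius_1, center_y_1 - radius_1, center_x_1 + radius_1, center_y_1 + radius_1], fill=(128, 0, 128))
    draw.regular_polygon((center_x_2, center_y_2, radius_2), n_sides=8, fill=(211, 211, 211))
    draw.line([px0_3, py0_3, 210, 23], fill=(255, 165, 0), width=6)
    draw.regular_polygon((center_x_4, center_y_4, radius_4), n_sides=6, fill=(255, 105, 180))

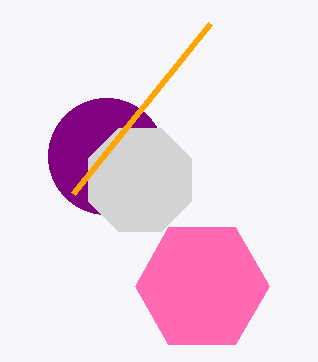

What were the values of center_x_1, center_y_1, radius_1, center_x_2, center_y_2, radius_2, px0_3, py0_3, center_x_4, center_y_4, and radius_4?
center_x_1 = 106
center_y_1 = 156
radius_1 = 58
center_x_2 = 140
center_y_2 = 180
radius_2 = 56
px0_3 = 73
py0_3 = 193
center_x_4 = 202
center_y_4 = 286
radius_4 = 67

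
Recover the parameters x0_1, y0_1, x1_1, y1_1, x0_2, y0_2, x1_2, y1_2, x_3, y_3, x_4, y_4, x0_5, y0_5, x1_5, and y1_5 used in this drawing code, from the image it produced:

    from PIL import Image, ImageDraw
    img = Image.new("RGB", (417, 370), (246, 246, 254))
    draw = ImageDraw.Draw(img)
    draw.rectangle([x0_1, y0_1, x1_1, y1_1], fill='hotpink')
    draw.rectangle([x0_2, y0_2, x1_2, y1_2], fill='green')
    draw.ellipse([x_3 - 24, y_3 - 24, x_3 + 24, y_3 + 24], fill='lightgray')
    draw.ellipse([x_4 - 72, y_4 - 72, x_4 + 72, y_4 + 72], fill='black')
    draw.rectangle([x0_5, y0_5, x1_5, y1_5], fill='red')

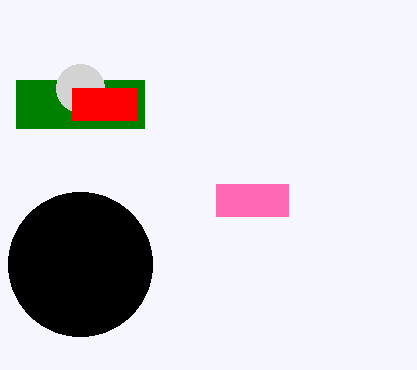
x0_1 = 216, y0_1 = 184, x1_1 = 288, y1_1 = 216, x0_2 = 16, y0_2 = 80, x1_2 = 144, y1_2 = 128, x_3 = 80, y_3 = 88, x_4 = 80, y_4 = 264, x0_5 = 72, y0_5 = 88, x1_5 = 136, y1_5 = 120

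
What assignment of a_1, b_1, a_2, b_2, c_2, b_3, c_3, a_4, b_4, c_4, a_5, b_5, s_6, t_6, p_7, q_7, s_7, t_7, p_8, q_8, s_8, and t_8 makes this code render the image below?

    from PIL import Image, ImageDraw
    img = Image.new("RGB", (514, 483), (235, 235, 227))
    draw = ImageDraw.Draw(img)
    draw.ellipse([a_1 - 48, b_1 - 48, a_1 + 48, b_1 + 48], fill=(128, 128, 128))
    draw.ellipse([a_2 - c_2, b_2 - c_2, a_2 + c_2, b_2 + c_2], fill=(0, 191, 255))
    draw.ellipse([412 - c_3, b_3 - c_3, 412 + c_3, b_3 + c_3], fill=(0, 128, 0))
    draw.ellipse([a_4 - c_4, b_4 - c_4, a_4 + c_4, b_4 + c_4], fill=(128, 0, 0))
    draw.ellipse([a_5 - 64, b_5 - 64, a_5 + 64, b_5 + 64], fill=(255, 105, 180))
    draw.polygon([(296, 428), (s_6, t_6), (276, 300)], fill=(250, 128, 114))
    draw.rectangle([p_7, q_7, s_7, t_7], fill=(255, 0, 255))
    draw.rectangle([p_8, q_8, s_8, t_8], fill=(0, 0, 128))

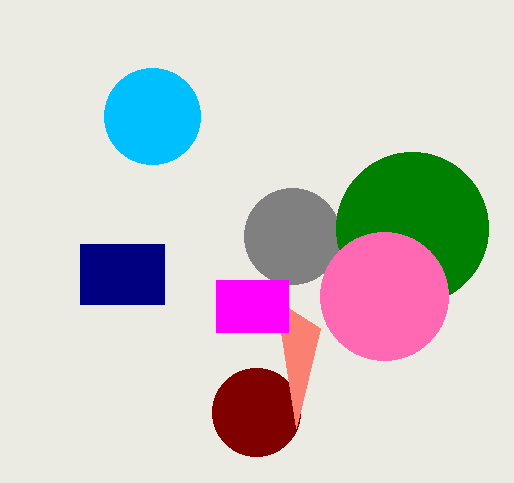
a_1 = 292, b_1 = 236, a_2 = 152, b_2 = 116, c_2 = 48, b_3 = 228, c_3 = 76, a_4 = 256, b_4 = 412, c_4 = 44, a_5 = 384, b_5 = 296, s_6 = 320, t_6 = 328, p_7 = 216, q_7 = 280, s_7 = 288, t_7 = 332, p_8 = 80, q_8 = 244, s_8 = 164, t_8 = 304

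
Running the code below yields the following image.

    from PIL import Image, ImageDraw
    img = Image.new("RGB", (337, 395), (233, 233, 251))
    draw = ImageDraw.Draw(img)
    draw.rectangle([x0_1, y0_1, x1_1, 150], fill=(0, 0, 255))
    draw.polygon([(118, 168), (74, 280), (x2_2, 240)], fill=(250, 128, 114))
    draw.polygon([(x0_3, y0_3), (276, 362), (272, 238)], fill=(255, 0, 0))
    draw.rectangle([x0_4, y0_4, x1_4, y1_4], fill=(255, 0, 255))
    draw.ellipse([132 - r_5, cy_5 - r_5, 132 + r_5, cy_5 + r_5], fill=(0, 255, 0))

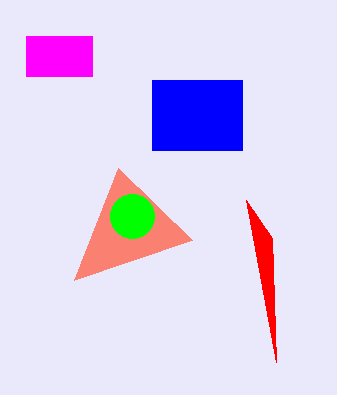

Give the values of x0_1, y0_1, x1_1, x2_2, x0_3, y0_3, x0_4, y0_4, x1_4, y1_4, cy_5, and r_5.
x0_1 = 152, y0_1 = 80, x1_1 = 242, x2_2 = 192, x0_3 = 246, y0_3 = 200, x0_4 = 26, y0_4 = 36, x1_4 = 92, y1_4 = 76, cy_5 = 216, r_5 = 22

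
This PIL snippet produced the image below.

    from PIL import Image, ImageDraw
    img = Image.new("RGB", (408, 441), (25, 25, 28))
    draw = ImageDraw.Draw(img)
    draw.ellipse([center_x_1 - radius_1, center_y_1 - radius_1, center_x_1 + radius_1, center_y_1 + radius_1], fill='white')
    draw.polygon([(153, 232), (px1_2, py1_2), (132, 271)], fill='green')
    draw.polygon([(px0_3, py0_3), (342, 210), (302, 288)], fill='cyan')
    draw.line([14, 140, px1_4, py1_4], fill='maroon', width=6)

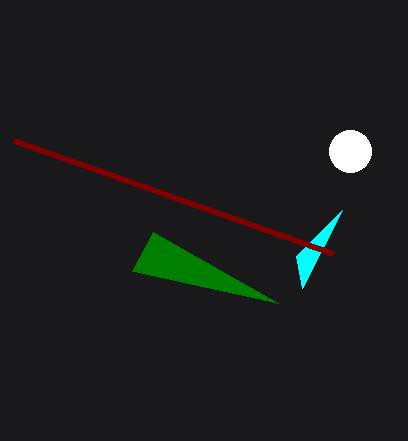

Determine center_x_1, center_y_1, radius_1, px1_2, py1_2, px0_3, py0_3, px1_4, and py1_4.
center_x_1 = 350; center_y_1 = 151; radius_1 = 21; px1_2 = 278; py1_2 = 303; px0_3 = 296; py0_3 = 256; px1_4 = 333; py1_4 = 253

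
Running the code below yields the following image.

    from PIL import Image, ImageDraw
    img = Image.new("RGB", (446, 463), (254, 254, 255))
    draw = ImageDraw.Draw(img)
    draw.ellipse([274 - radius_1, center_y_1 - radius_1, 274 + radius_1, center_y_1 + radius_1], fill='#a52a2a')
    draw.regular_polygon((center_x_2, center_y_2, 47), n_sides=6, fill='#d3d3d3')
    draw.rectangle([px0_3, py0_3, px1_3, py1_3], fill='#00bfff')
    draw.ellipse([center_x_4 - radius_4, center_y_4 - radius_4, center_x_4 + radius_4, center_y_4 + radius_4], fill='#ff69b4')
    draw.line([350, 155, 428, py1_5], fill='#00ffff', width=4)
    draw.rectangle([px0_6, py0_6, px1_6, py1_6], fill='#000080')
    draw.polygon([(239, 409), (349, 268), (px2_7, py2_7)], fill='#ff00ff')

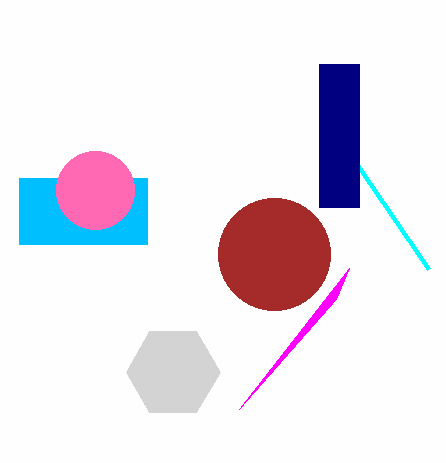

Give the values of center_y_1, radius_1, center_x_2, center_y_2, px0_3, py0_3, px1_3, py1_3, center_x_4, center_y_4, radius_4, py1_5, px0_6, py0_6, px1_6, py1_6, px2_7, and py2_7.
center_y_1 = 254, radius_1 = 56, center_x_2 = 173, center_y_2 = 372, px0_3 = 19, py0_3 = 178, px1_3 = 147, py1_3 = 244, center_x_4 = 95, center_y_4 = 190, radius_4 = 39, py1_5 = 269, px0_6 = 319, py0_6 = 64, px1_6 = 359, py1_6 = 207, px2_7 = 336, py2_7 = 299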